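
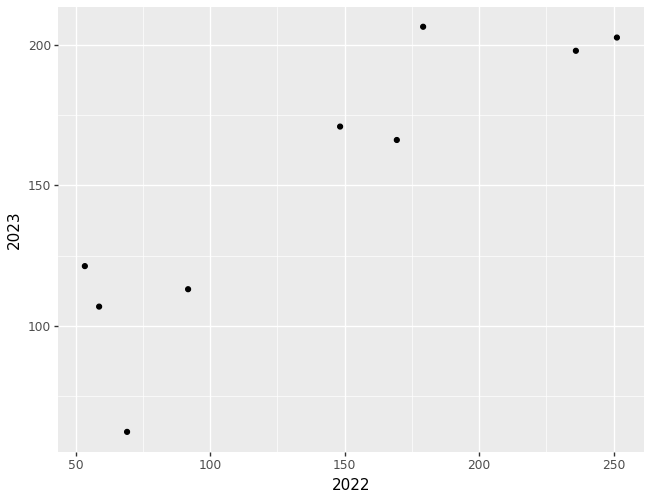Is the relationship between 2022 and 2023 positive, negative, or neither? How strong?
Points are positively correlated; strong (|r| ≈ 0.9).

positive, strong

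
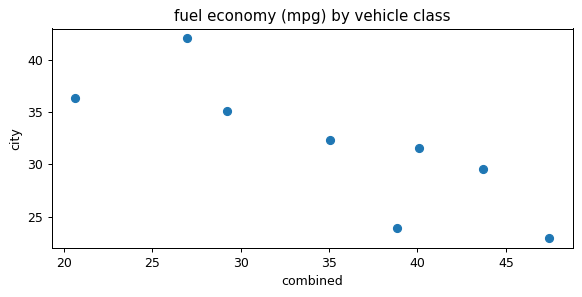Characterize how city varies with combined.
Points are negatively correlated; strong (|r| ≈ 0.8).

negative, strong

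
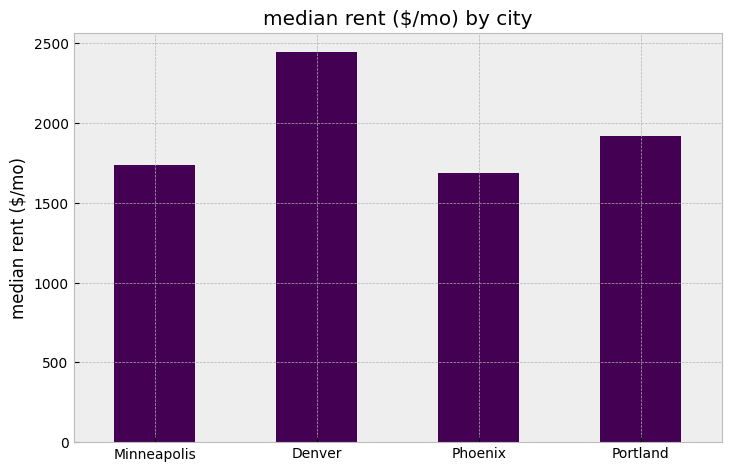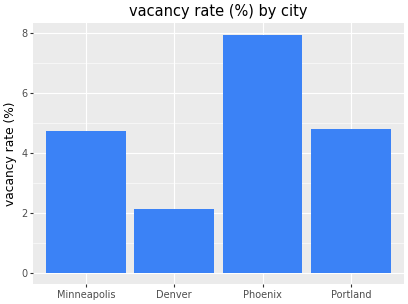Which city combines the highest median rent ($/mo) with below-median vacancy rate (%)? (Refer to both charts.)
Chart 2 median vacancy rate (%) ≈ 5; below-median cities: Minneapolis, Denver. Among those, Denver has the highest median rent ($/mo) (≈ 2500).

Denver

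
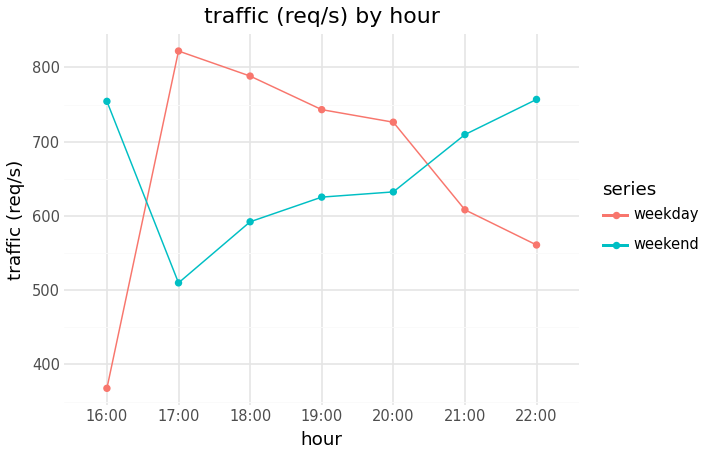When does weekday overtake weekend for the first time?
17:00

16:00: weekday ≈ 350 vs weekend ≈ 750 (not yet); 17:00: weekday ≈ 800 vs weekend ≈ 500 (first crossover).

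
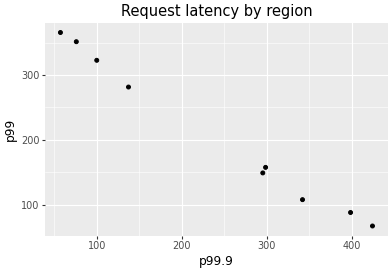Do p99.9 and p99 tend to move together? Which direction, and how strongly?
Points are negatively correlated; strong (|r| ≈ 1.0).

negative, strong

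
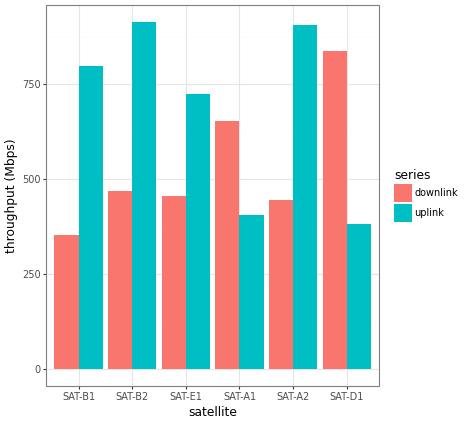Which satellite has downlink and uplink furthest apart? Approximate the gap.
SAT-A2, ≈ 500 Mbps

SAT-A2: downlink ≈ 400, uplink ≈ 900 → gap ≈ 500. Next-largest (SAT-D1) is only ≈ 400.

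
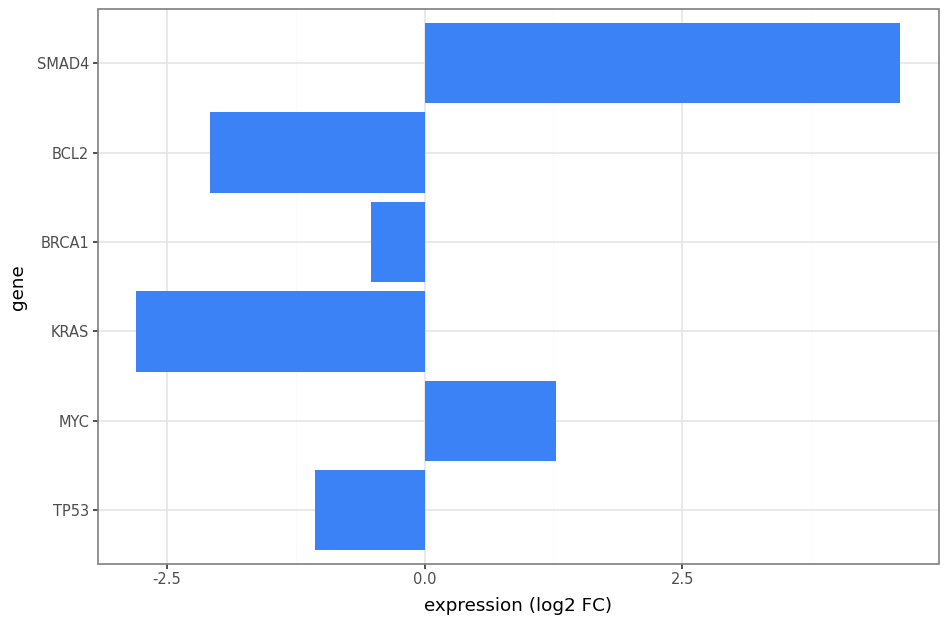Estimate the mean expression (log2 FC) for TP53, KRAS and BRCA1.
≈ -2

(-1 + -3 + -1) / 3 ≈ -2.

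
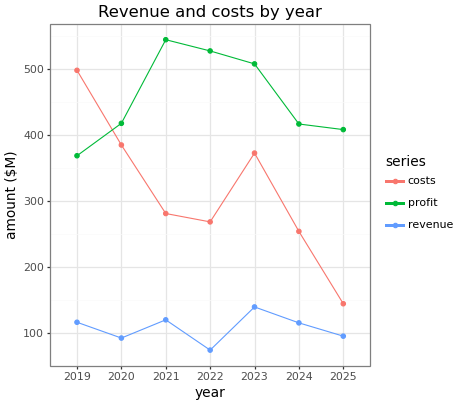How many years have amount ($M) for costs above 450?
Above 450: 2019.

1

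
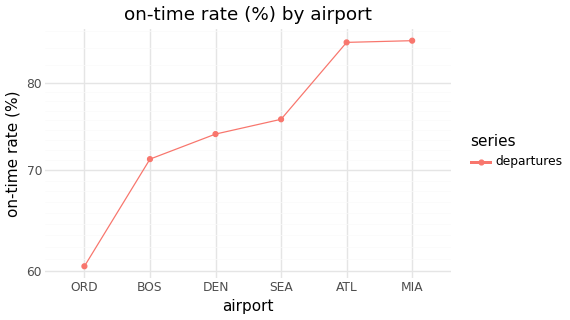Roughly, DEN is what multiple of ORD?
≈ 1.25×

DEN ≈ 75, ORD ≈ 60; 75/60 ≈ 1.25.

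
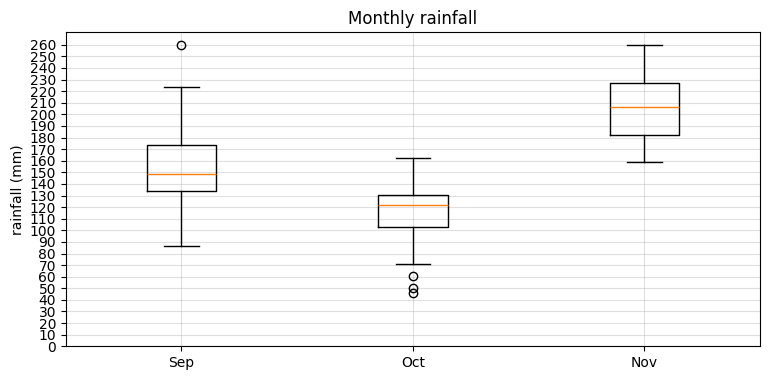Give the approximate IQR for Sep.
Q3 ≈ 170, Q1 ≈ 130; IQR ≈ 40.

≈ 40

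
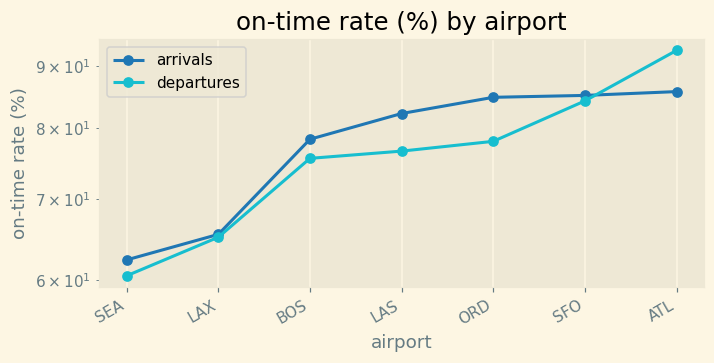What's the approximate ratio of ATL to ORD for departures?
ATL ≈ 95, ORD ≈ 80; 95/80 ≈ 1.19.

≈ 1.19×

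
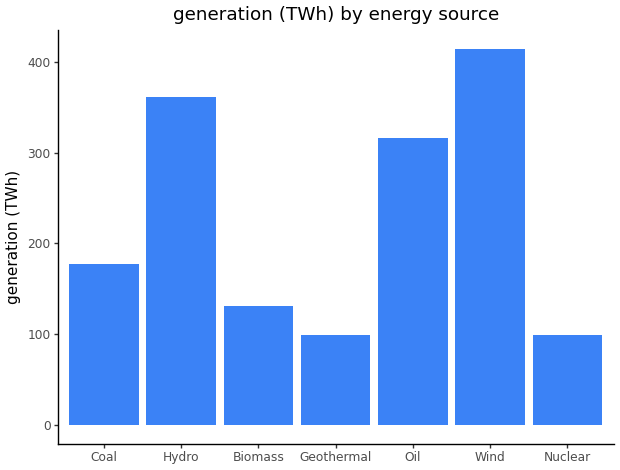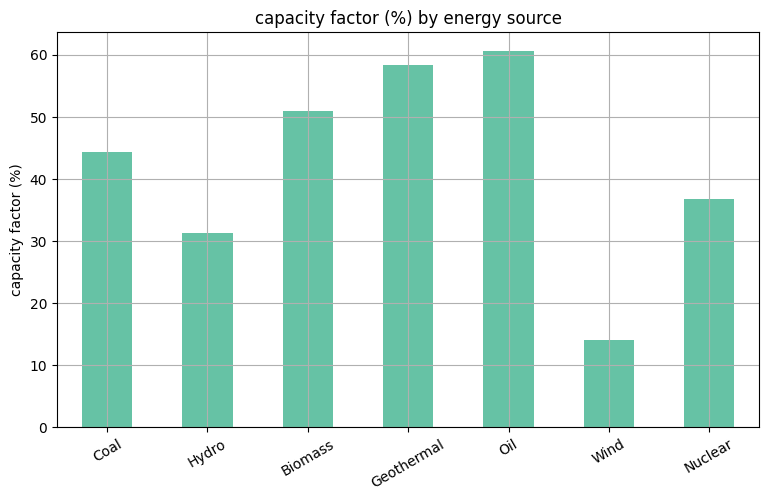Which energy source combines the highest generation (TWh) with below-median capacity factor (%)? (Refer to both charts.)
Chart 2 median capacity factor (%) ≈ 40; below-median energy sources: Hydro, Wind, Nuclear. Among those, Wind has the highest generation (TWh) (≈ 400).

Wind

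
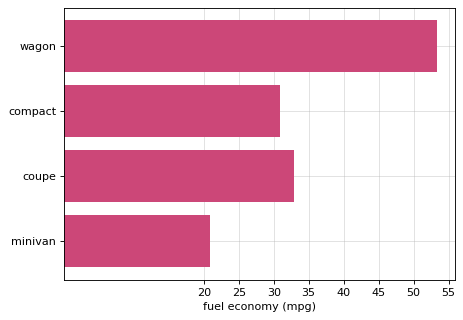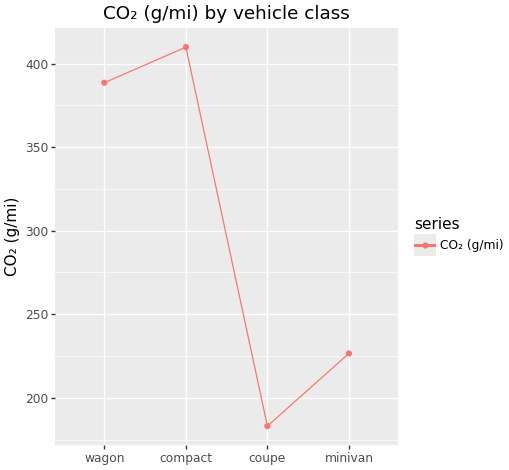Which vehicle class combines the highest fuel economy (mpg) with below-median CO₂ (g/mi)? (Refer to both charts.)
Chart 2 median CO₂ (g/mi) ≈ 300; below-median vehicle classes: coupe, minivan. Among those, coupe has the highest fuel economy (mpg) (≈ 35).

coupe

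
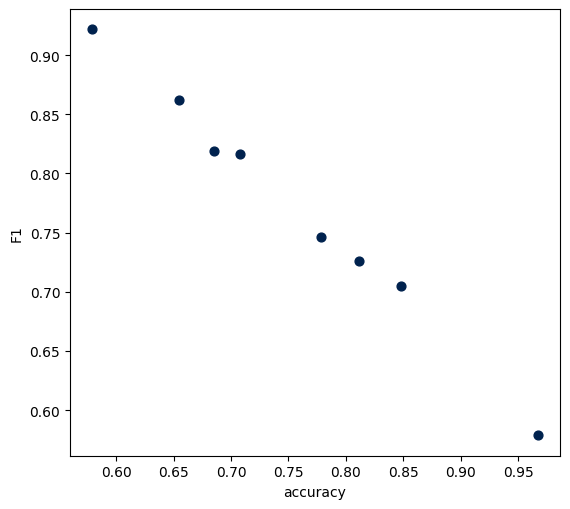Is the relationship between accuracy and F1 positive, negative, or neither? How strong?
negative, strong

Points are negatively correlated; strong (|r| ≈ 1.0).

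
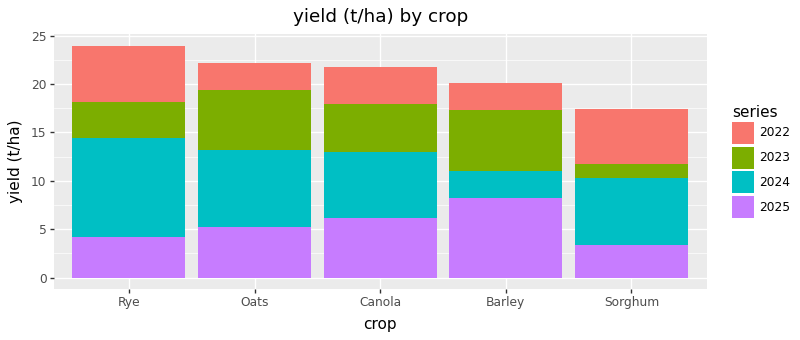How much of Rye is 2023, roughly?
≈ 4

2023 top ≈ 18, bottom ≈ 14; segment ≈ 4.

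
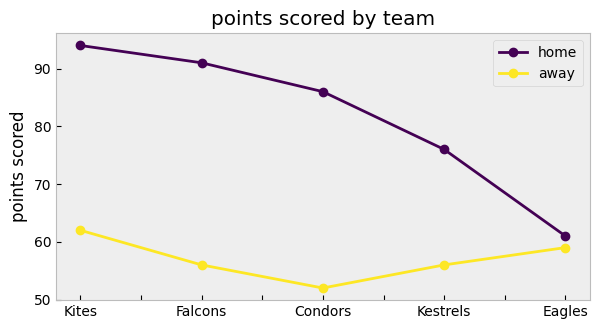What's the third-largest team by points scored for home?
Condors

Top 4 for home: Kites ≈ 95, Falcons ≈ 90, Condors ≈ 85, Kestrels ≈ 75.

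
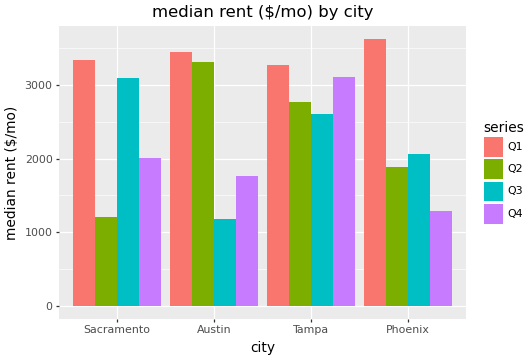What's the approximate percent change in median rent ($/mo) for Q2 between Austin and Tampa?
≈ -14.3%

Austin ≈ 3500, Tampa ≈ 3000; (3000 − 3500) / 3500 ≈ -14.3%.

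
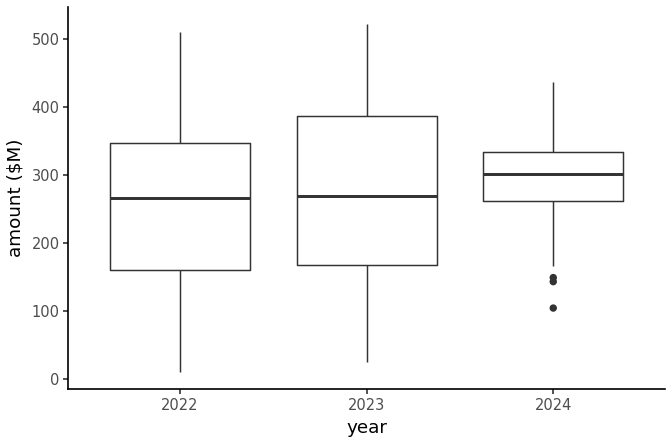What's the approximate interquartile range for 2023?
≈ 215

Q3 ≈ 385, Q1 ≈ 170; IQR ≈ 215.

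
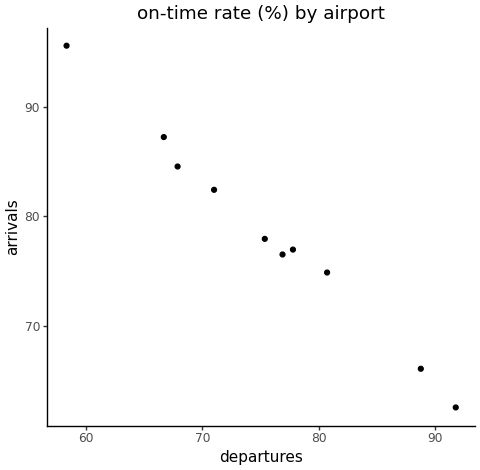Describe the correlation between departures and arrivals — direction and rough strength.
Points are negatively correlated; strong (|r| ≈ 1.0).

negative, strong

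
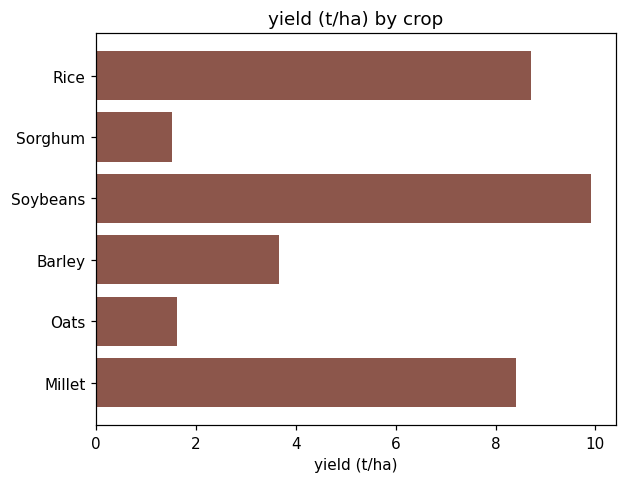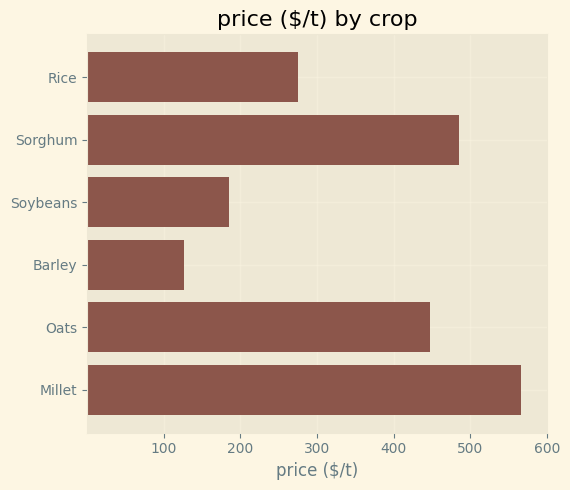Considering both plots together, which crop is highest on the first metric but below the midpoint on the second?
Soybeans

Chart 2 median price ($/t) ≈ 400; below-median crops: Rice, Soybeans, Barley. Among those, Soybeans has the highest yield (t/ha) (≈ 10).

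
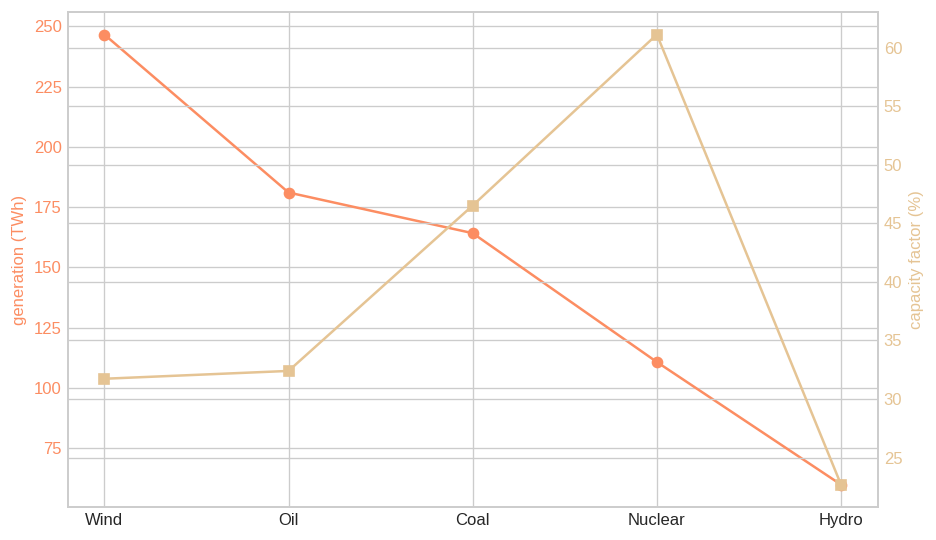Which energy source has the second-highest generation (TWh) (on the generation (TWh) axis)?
Oil

Top 3 (on the generation (TWh) axis): Wind ≈ 240, Oil ≈ 180, Coal ≈ 160.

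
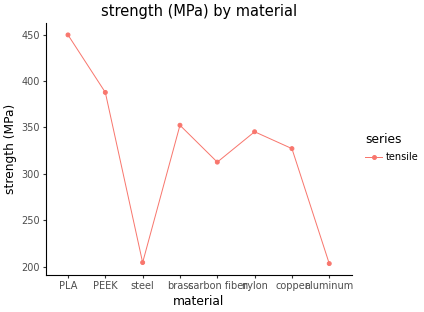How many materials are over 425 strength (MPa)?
Above 425: PLA.

1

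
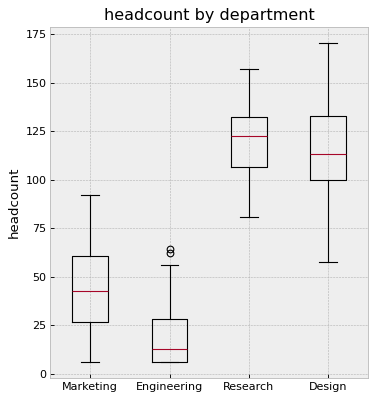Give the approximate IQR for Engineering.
Q3 ≈ 30, Q1 ≈ 10; IQR ≈ 20.

≈ 20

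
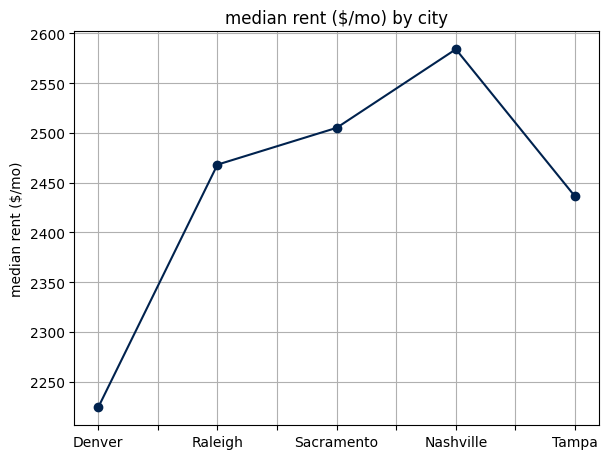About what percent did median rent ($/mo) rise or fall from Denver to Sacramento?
Denver ≈ 2200, Sacramento ≈ 2500; (2500 − 2200) / 2200 ≈ +13.6%.

≈ +13.6%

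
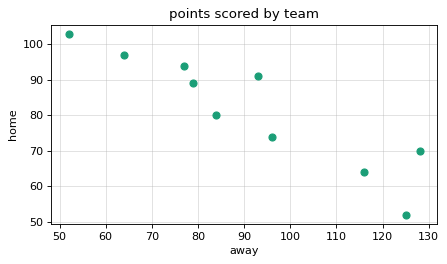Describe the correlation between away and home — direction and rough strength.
Points are negatively correlated; strong (|r| ≈ 0.9).

negative, strong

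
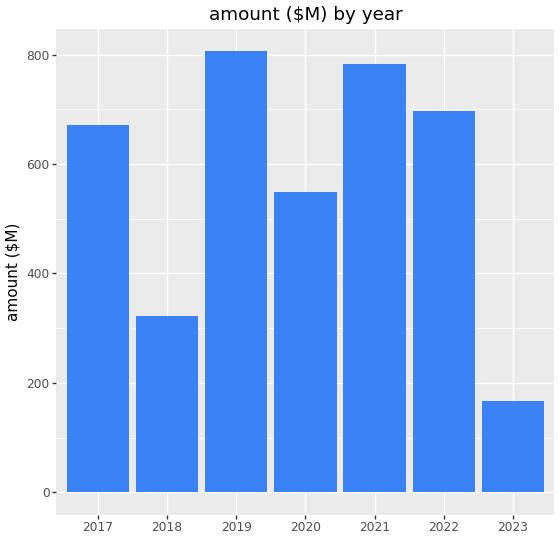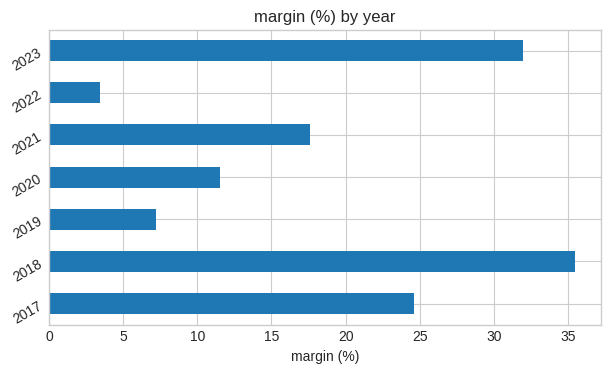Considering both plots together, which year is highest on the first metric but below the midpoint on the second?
Chart 2 median margin (%) ≈ 20; below-median years: 2019, 2020, 2022. Among those, 2019 has the highest amount ($M) (≈ 800).

2019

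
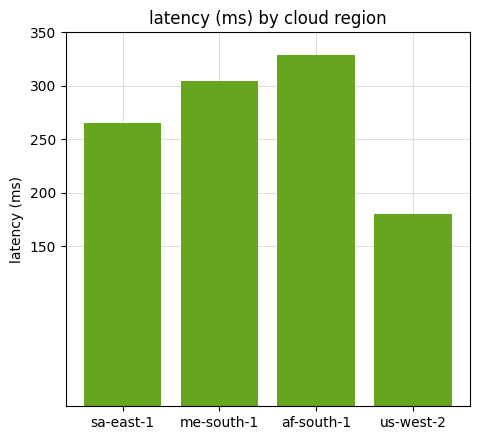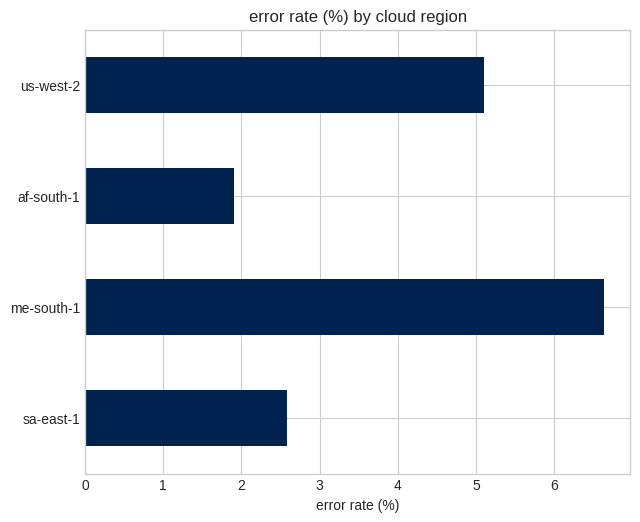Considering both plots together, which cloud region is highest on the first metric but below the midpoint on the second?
Chart 2 median error rate (%) ≈ 4; below-median cloud regions: sa-east-1, af-south-1. Among those, af-south-1 has the highest latency (ms) (≈ 350).

af-south-1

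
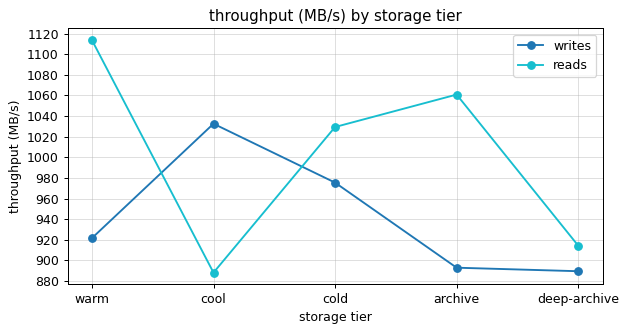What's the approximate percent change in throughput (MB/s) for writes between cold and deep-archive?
cold ≈ 980, deep-archive ≈ 880; (880 − 980) / 980 ≈ -10.2%.

≈ -10.2%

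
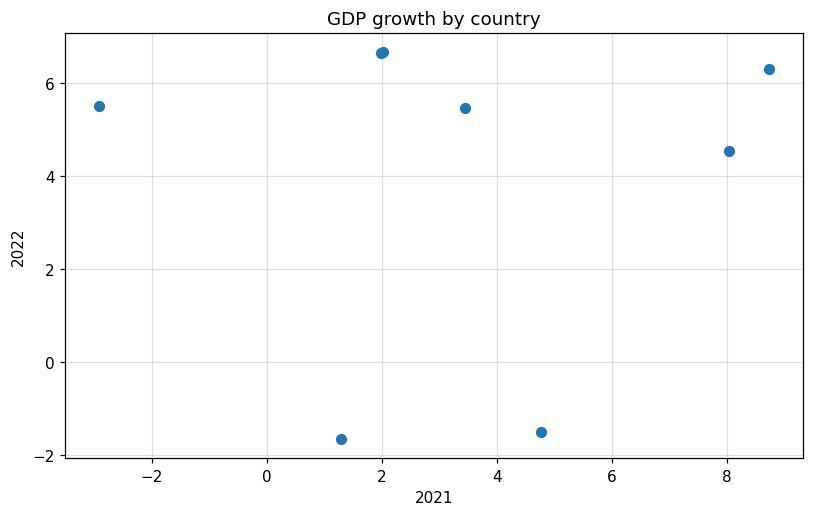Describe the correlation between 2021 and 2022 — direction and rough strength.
Points are roughly uncorrelated; weak (|r| ≈ 0.0).

no clear correlation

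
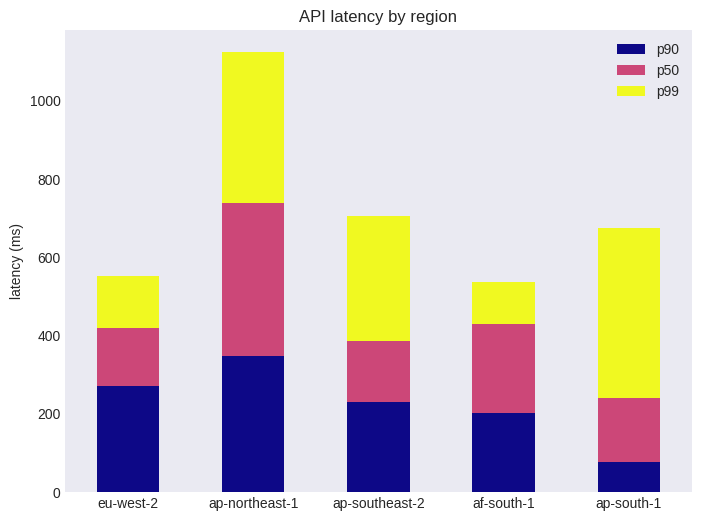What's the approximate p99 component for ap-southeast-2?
p99 top ≈ 700, bottom ≈ 400; segment ≈ 300.

≈ 300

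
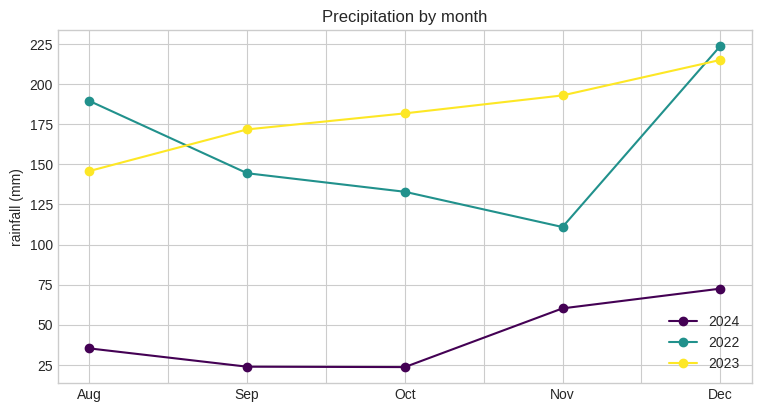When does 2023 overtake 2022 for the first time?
Aug: 2023 ≈ 140 vs 2022 ≈ 180 (not yet); Sep: 2023 ≈ 180 vs 2022 ≈ 140 (first crossover).

Sep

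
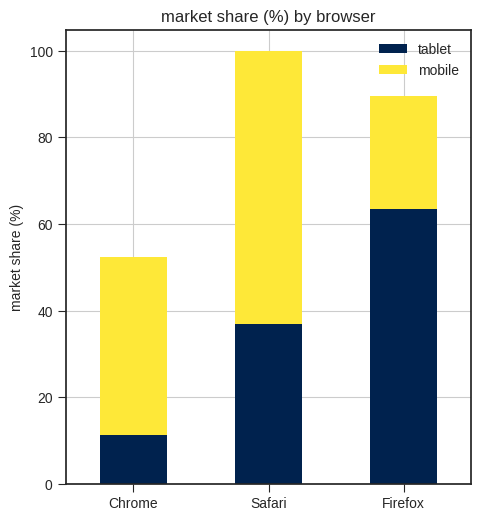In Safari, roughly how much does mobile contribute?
≈ 60

mobile top ≈ 100, bottom ≈ 40; segment ≈ 60.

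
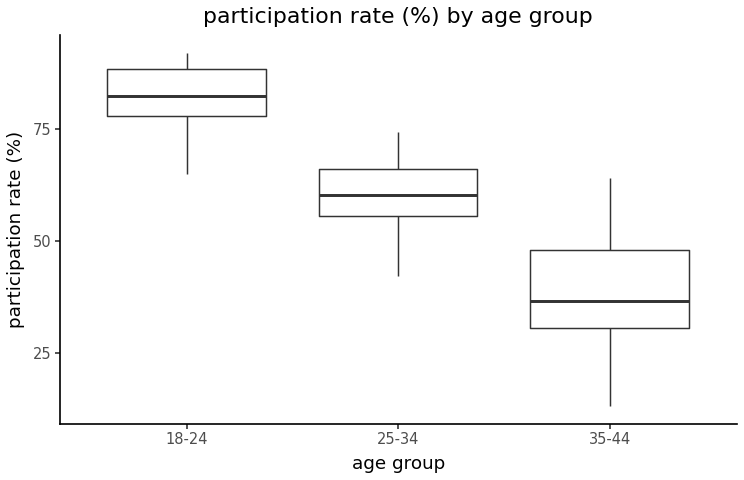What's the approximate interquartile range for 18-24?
≈ 10

Q3 ≈ 90, Q1 ≈ 80; IQR ≈ 10.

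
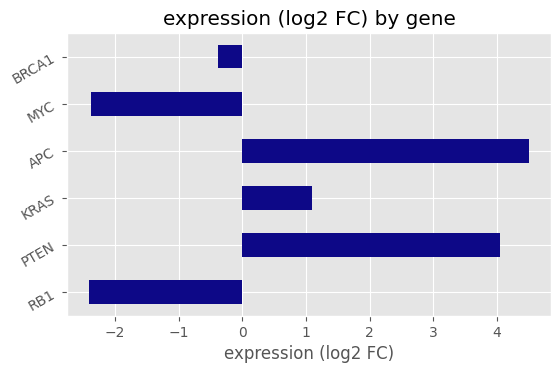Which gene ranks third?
Top 4: APC ≈ 5, PTEN ≈ 4, KRAS ≈ 1, BRCA1 ≈ 0.

KRAS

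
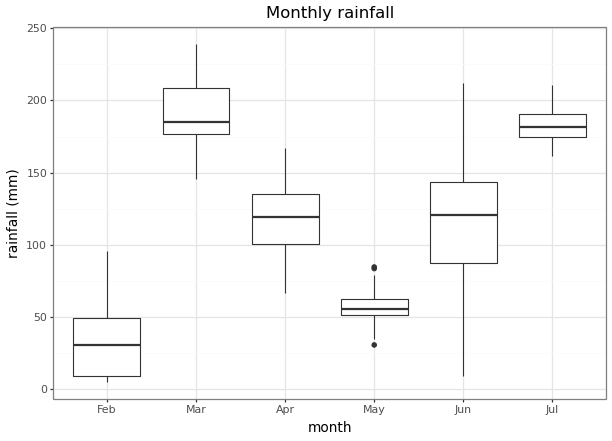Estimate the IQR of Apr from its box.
Q3 ≈ 140, Q1 ≈ 100; IQR ≈ 40.

≈ 40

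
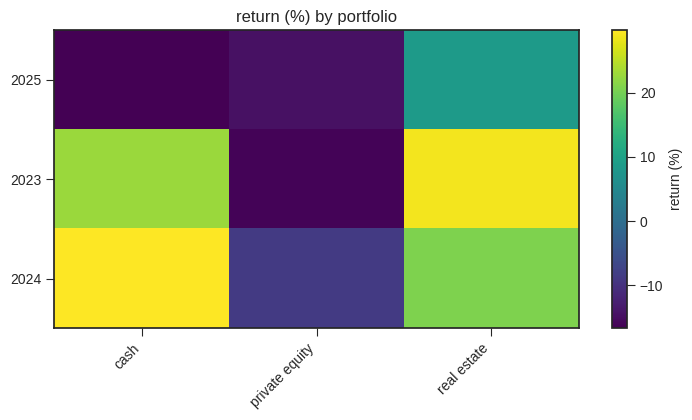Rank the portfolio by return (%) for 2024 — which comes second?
real estate

Top 3 for 2024: cash ≈ 30, real estate ≈ 20, private equity ≈ -10.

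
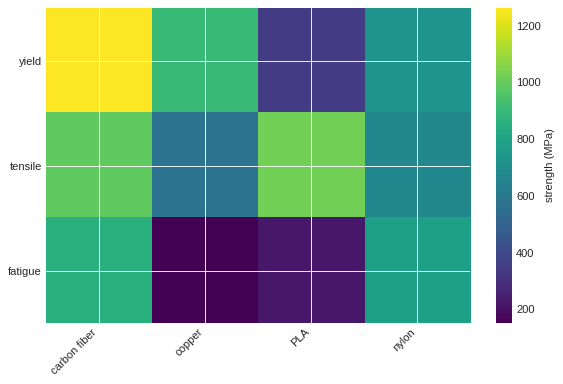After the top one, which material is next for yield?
copper

Top 3 for yield: carbon fiber ≈ 1300, copper ≈ 900, nylon ≈ 700.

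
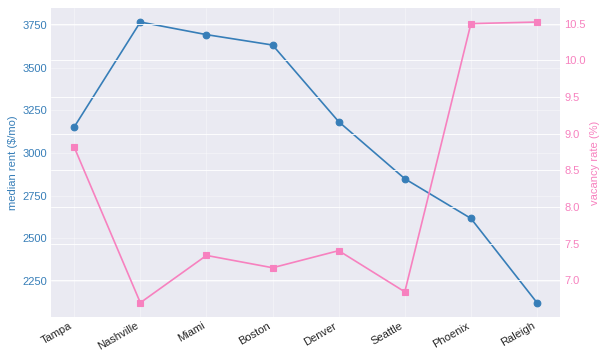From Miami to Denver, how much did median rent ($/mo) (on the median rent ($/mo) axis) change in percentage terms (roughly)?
Miami ≈ 3600, Denver ≈ 3200; (3200 − 3600) / 3600 ≈ -11.1%.

≈ -11.1%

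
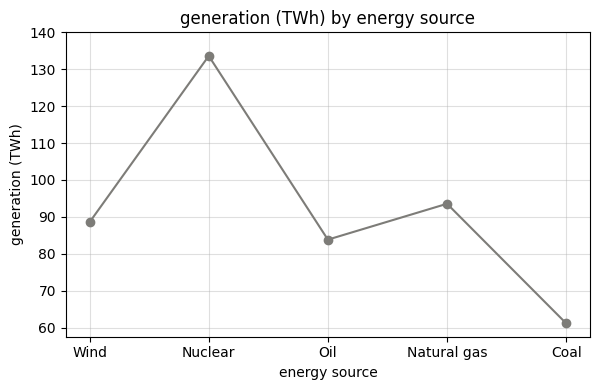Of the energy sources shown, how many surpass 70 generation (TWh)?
Above 70: Wind, Nuclear, Oil, Natural gas.

4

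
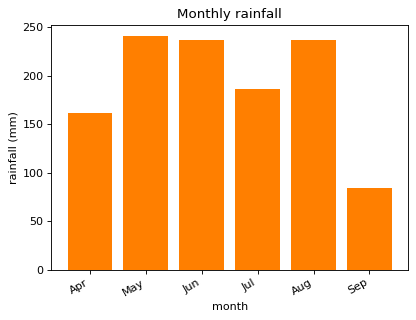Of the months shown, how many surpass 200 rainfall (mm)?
3

Above 200: May, Jun, Aug.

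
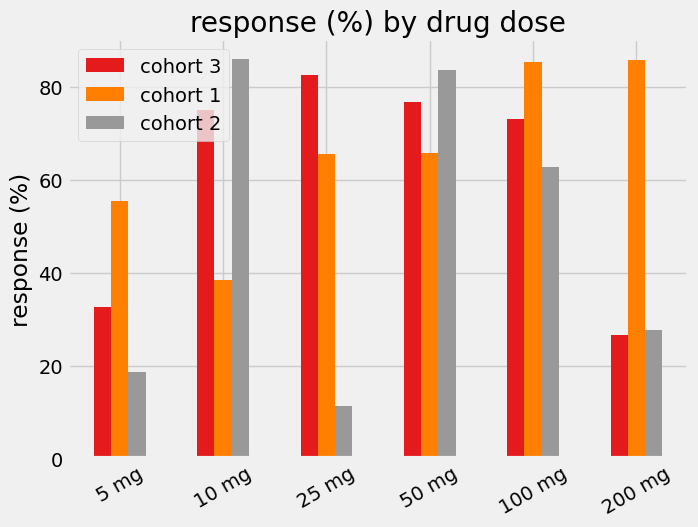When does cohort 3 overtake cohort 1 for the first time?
5 mg: cohort 3 ≈ 30 vs cohort 1 ≈ 60 (not yet); 10 mg: cohort 3 ≈ 80 vs cohort 1 ≈ 40 (first crossover).

10 mg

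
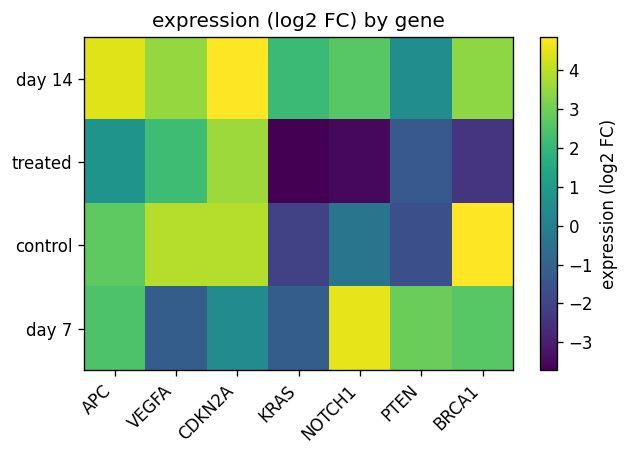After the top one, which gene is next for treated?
Top 3 for treated: CDKN2A ≈ 4, VEGFA ≈ 2, APC ≈ 1.

VEGFA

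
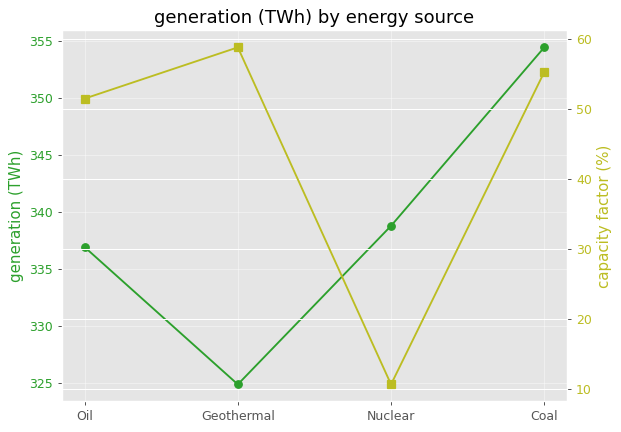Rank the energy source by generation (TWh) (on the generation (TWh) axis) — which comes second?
Nuclear

Top 3 (on the generation (TWh) axis): Coal ≈ 355, Nuclear ≈ 340, Oil ≈ 335.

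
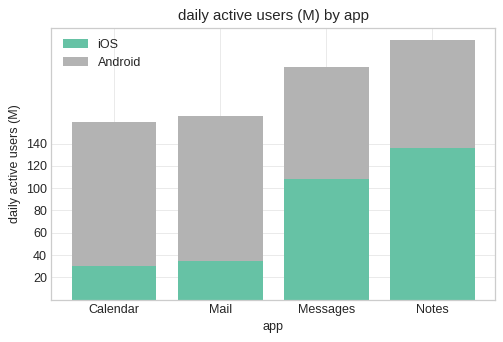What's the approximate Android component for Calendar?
Android top ≈ 160, bottom ≈ 20; segment ≈ 140.

≈ 140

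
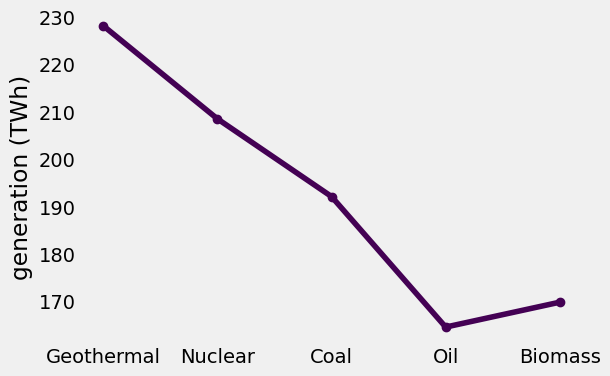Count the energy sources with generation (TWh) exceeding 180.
3

Above 180: Geothermal, Nuclear, Coal.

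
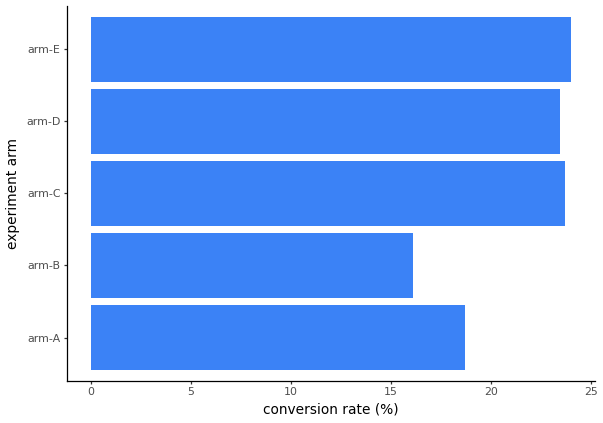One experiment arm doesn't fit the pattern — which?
arm-B ≈ 16; the rest sit between ≈ 18 and ≈ 24.

arm-B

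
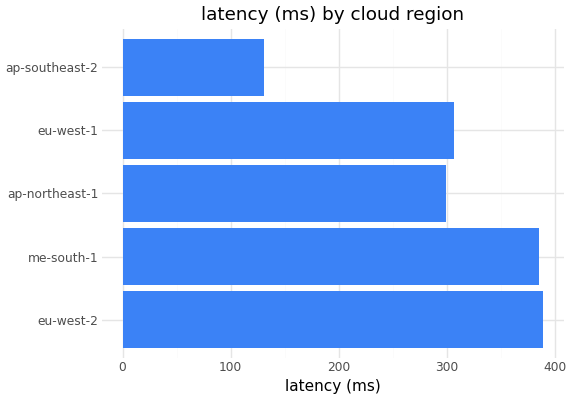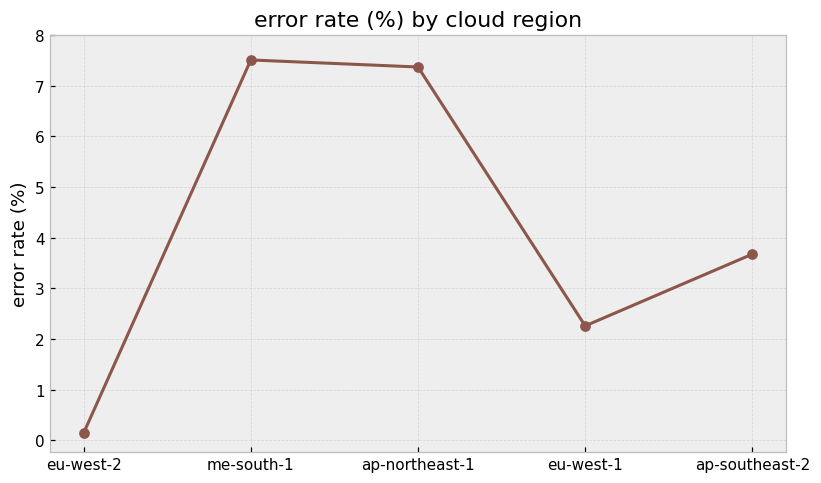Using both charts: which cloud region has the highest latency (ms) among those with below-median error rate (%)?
Chart 2 median error rate (%) ≈ 4; below-median cloud regions: eu-west-2, eu-west-1. Among those, eu-west-2 has the highest latency (ms) (≈ 400).

eu-west-2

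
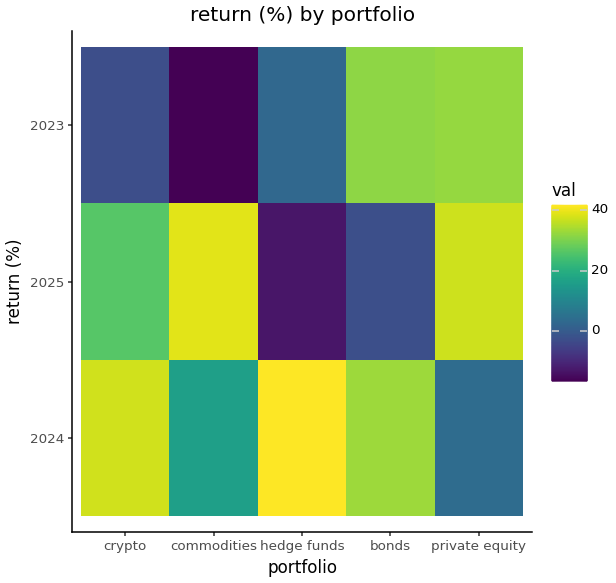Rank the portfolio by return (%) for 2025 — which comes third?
Top 4 for 2025: commodities ≈ 40, private equity ≈ 35, crypto ≈ 25, bonds ≈ -5.

crypto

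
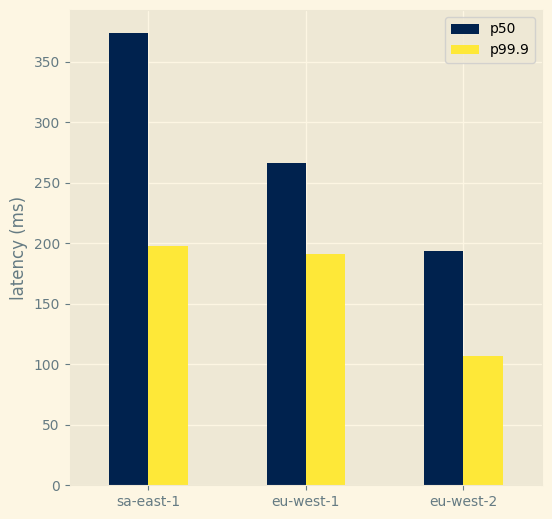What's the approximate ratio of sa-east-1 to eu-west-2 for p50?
sa-east-1 ≈ 350, eu-west-2 ≈ 200; 350/200 ≈ 1.75.

≈ 1.75×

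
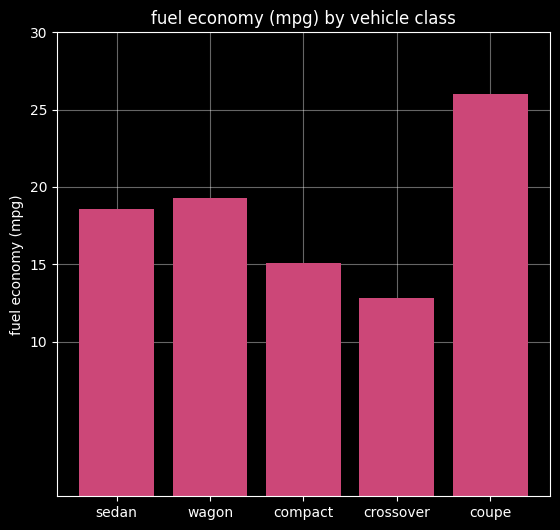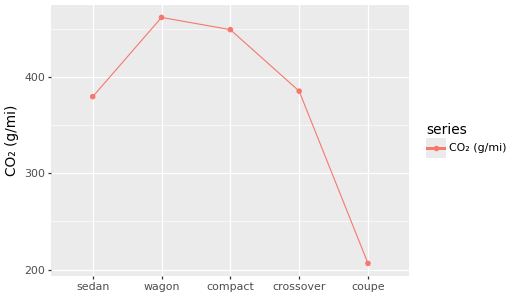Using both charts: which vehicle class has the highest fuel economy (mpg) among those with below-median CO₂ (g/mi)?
coupe

Chart 2 median CO₂ (g/mi) ≈ 400; below-median vehicle classes: sedan, coupe. Among those, coupe has the highest fuel economy (mpg) (≈ 25).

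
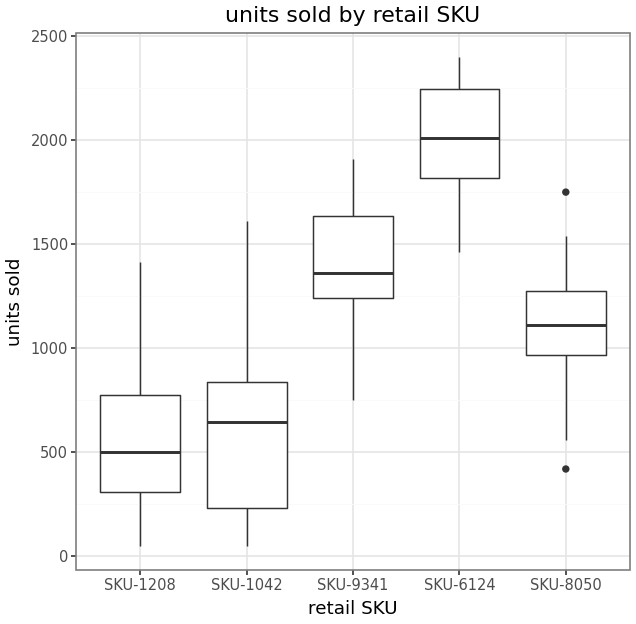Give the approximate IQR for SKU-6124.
Q3 ≈ 2200, Q1 ≈ 1800; IQR ≈ 400.

≈ 400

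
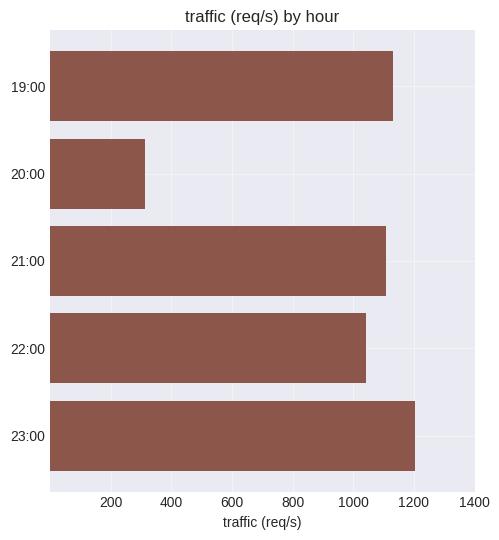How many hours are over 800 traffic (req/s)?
Above 800: 19:00, 21:00, 22:00, 23:00.

4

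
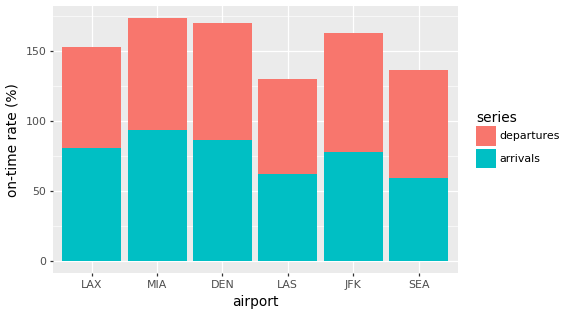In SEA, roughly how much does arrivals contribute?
arrivals top ≈ 60, bottom ≈ 0; segment ≈ 60.

≈ 60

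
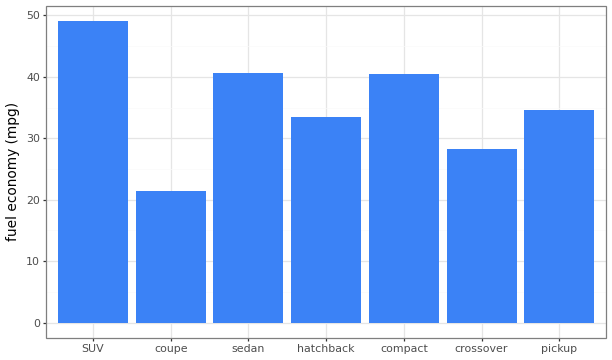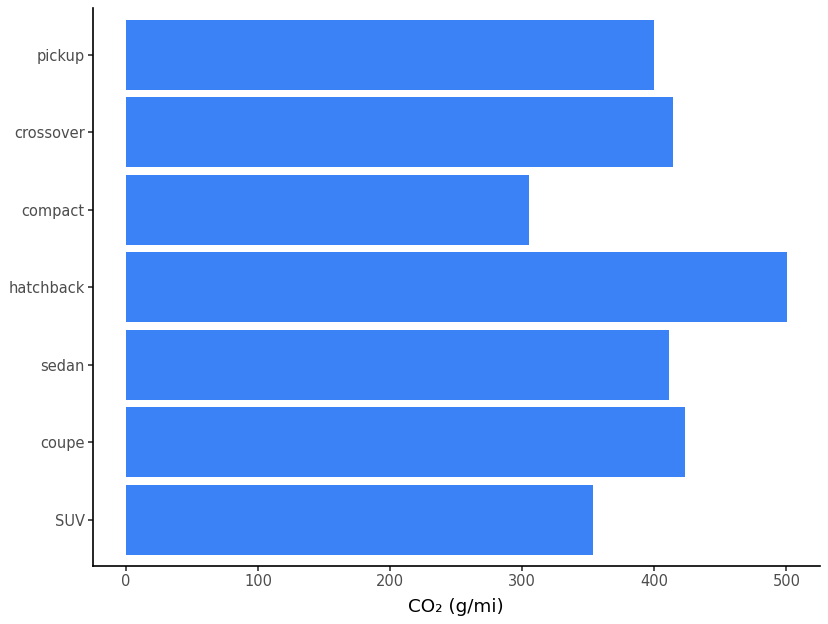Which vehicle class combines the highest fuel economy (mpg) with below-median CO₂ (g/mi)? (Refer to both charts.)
SUV

Chart 2 median CO₂ (g/mi) ≈ 400; below-median vehicle classes: SUV, compact, pickup. Among those, SUV has the highest fuel economy (mpg) (≈ 50).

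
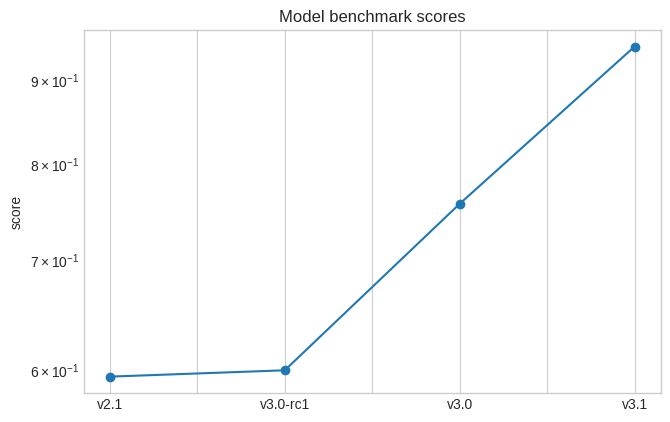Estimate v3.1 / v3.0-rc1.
v3.1 ≈ 0.95, v3.0-rc1 ≈ 0.60; 0.95/0.60 ≈ 1.58.

≈ 1.58×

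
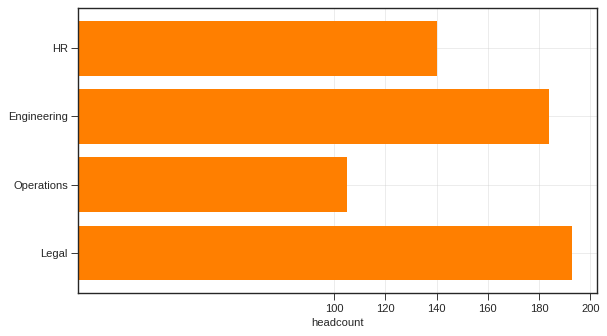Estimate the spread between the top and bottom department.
≈ 100

Max Legal ≈ 200, min Operations ≈ 100; range ≈ 100.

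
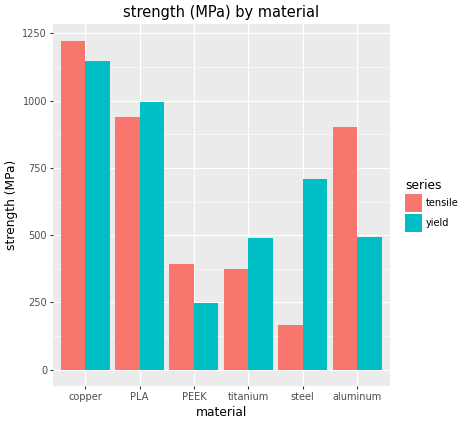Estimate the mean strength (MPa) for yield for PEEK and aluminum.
≈ 300

(200 + 400) / 2 ≈ 300.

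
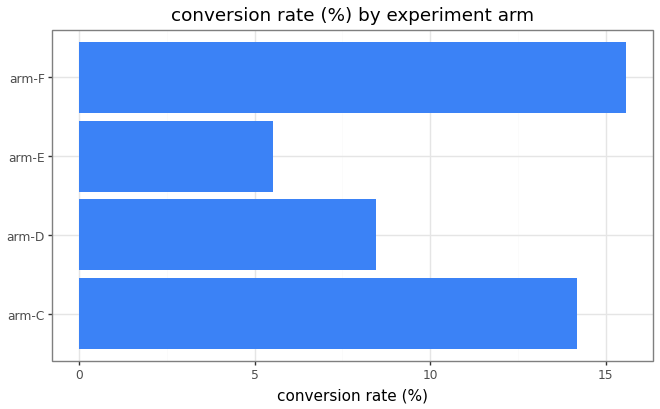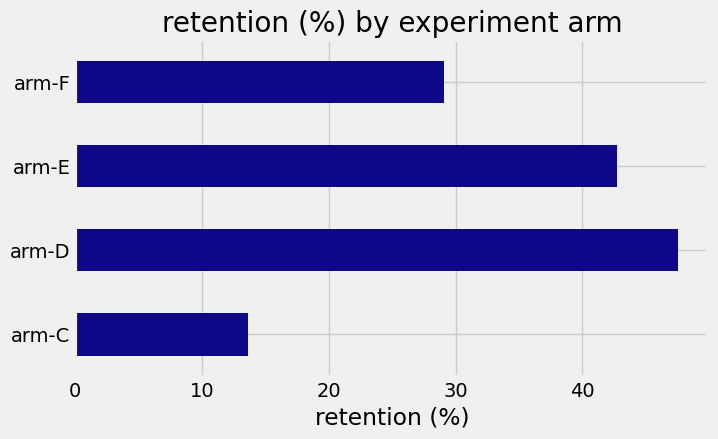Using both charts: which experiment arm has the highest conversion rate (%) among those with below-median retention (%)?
arm-F

Chart 2 median retention (%) ≈ 35; below-median experiment arms: arm-C, arm-F. Among those, arm-F has the highest conversion rate (%) (≈ 16).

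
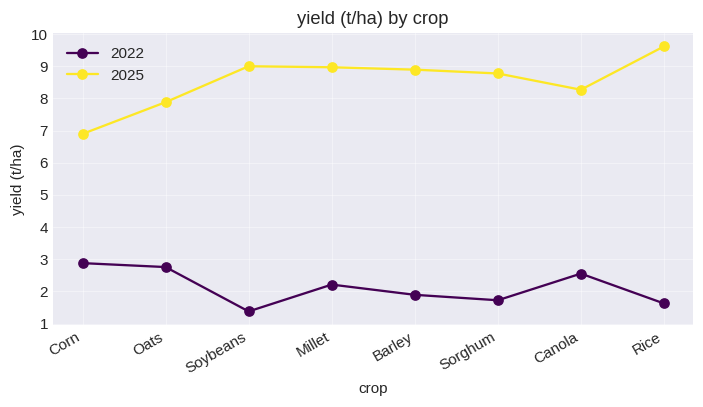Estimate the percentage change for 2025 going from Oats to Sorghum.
≈ +12.5%

Oats ≈ 8, Sorghum ≈ 9; (9 − 8) / 8 ≈ +12.5%.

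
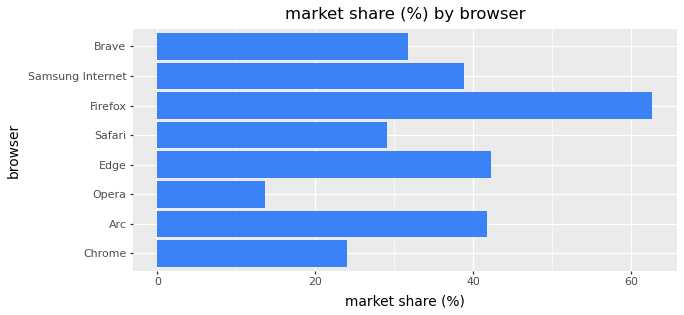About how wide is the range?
≈ 50

Max Firefox ≈ 60, min Opera ≈ 10; range ≈ 50.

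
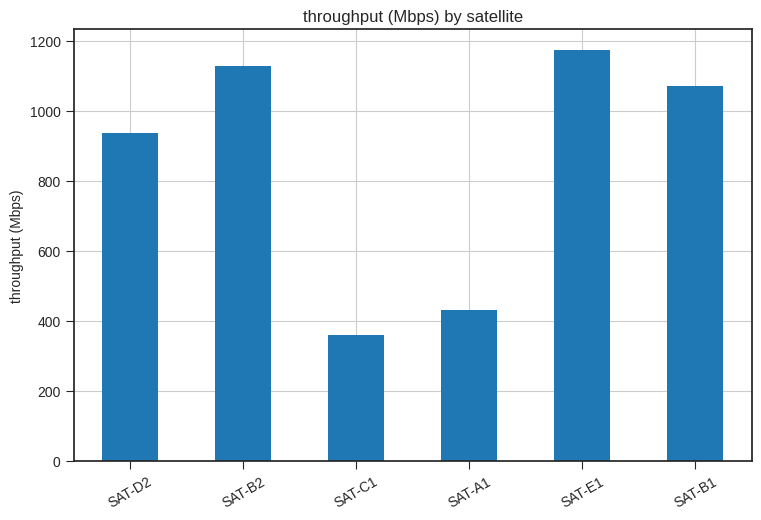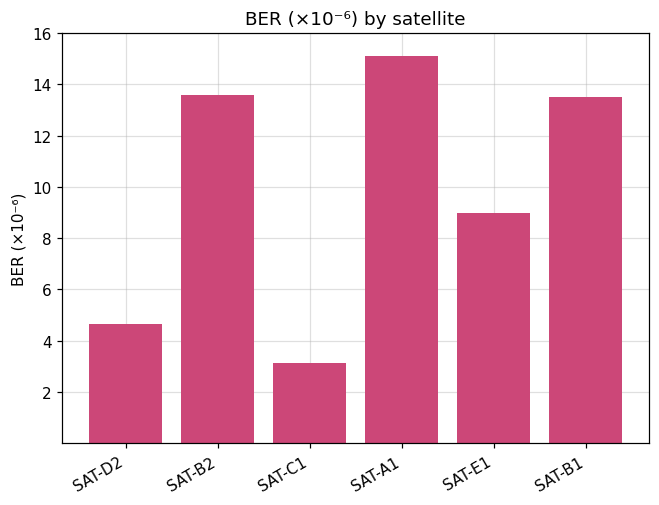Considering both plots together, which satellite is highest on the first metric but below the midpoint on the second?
SAT-E1

Chart 2 median BER (×10⁻⁶) ≈ 12; below-median satellites: SAT-D2, SAT-C1, SAT-E1. Among those, SAT-E1 has the highest throughput (Mbps) (≈ 1200).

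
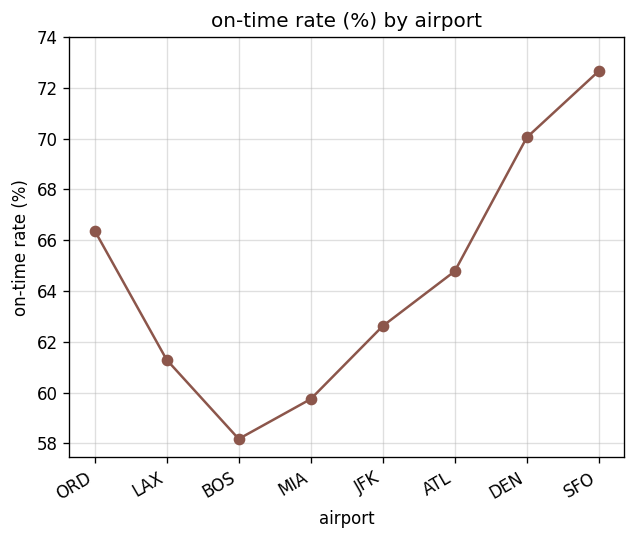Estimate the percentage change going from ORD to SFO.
≈ +9.1%

ORD ≈ 66, SFO ≈ 72; (72 − 66) / 66 ≈ +9.1%.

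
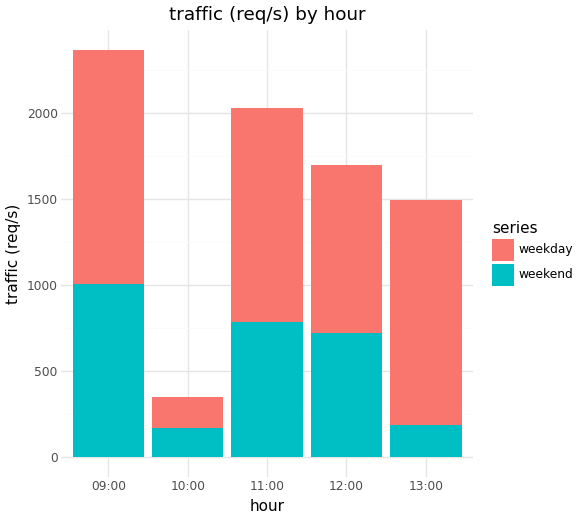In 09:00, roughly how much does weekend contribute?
weekend top ≈ 1000, bottom ≈ 0; segment ≈ 1000.

≈ 1000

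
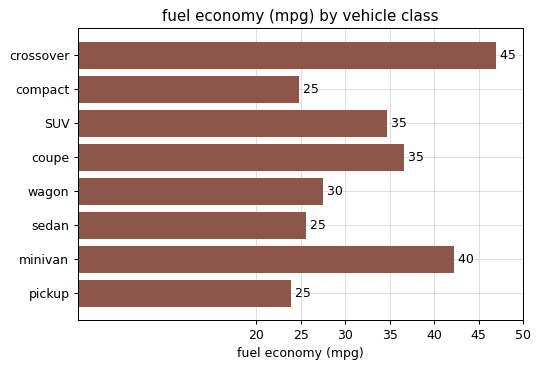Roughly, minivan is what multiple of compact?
≈ 1.6×

minivan ≈ 40, compact ≈ 25; 40/25 ≈ 1.6.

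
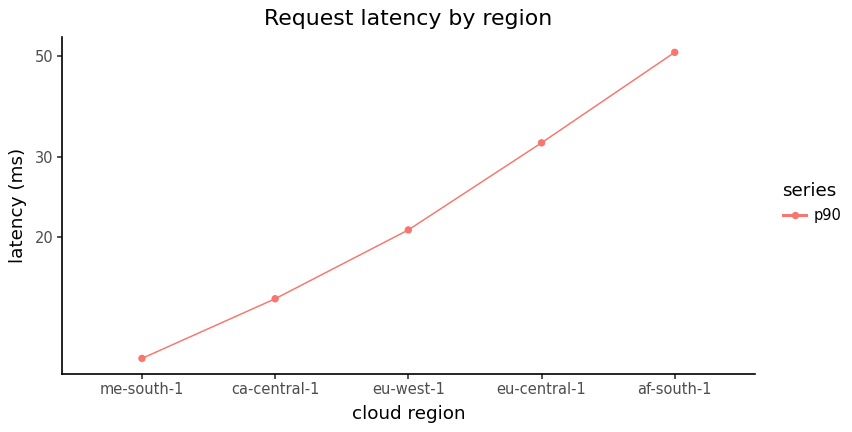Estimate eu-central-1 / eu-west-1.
eu-central-1 ≈ 30, eu-west-1 ≈ 20; 30/20 ≈ 1.5.

≈ 1.5×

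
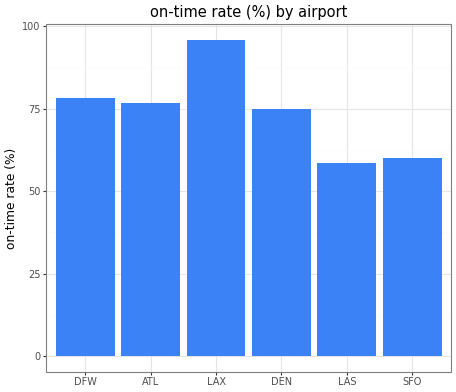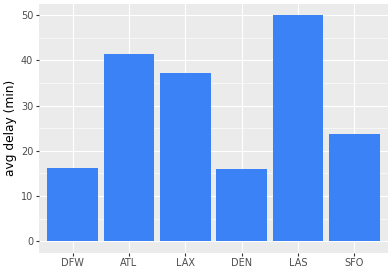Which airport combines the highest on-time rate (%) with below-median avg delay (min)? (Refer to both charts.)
DFW

Chart 2 median avg delay (min) ≈ 30; below-median airports: DFW, DEN, SFO. Among those, DFW has the highest on-time rate (%) (≈ 80).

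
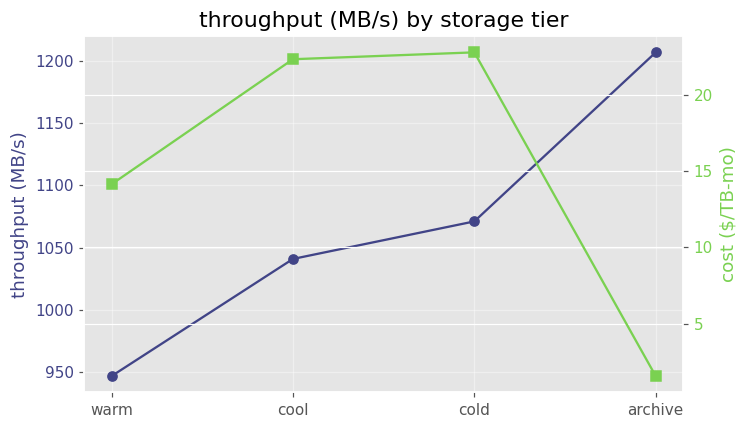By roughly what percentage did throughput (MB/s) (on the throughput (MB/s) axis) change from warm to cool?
≈ +10.5%

warm ≈ 950, cool ≈ 1050; (1050 − 950) / 950 ≈ +10.5%.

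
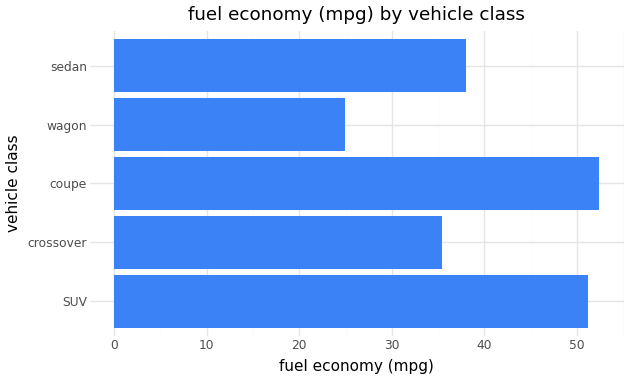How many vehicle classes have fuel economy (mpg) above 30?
4

Above 30: SUV, crossover, coupe, sedan.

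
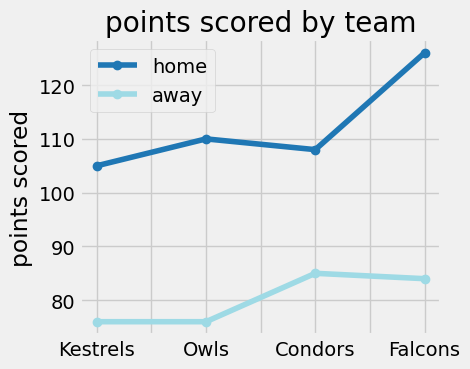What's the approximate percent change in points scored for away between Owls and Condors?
≈ +13.3%

Owls ≈ 75, Condors ≈ 85; (85 − 75) / 75 ≈ +13.3%.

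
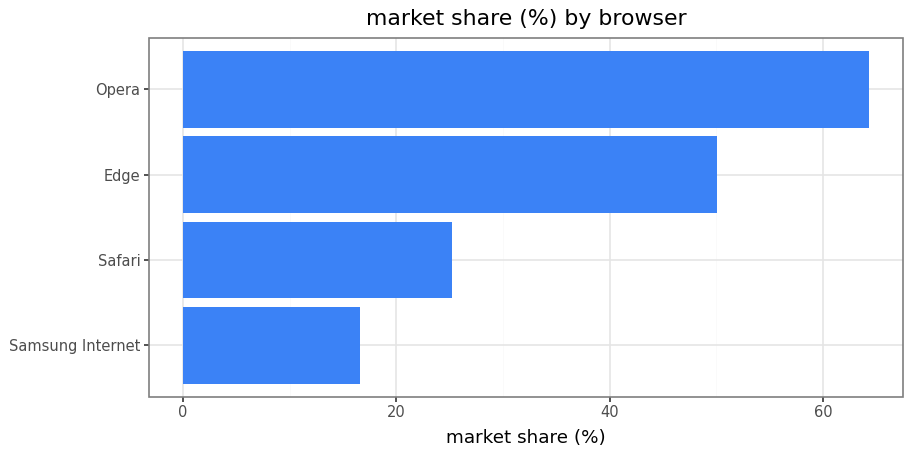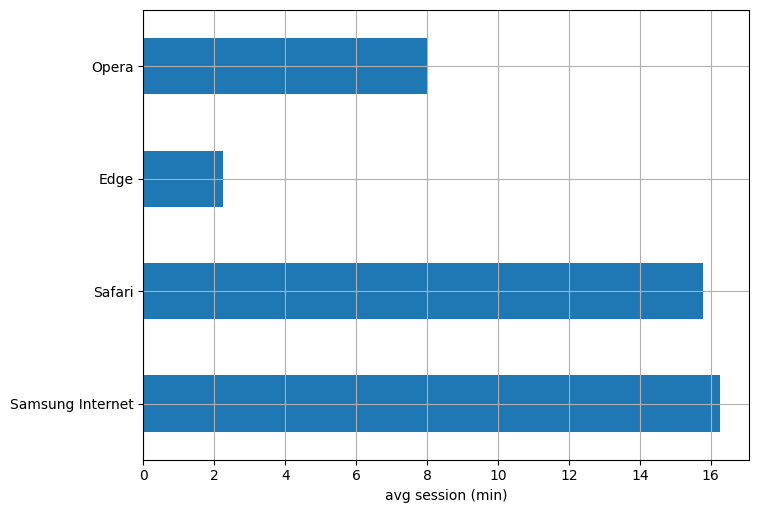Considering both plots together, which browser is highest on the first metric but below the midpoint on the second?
Chart 2 median avg session (min) ≈ 12; below-median browsers: Edge, Opera. Among those, Opera has the highest market share (%) (≈ 60).

Opera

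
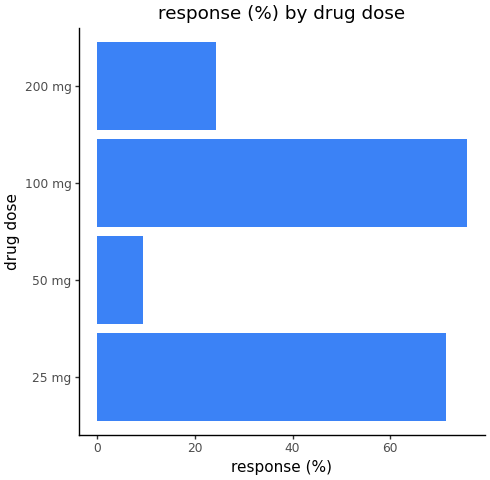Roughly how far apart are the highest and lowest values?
≈ 70

Max 100 mg ≈ 80, min 50 mg ≈ 10; range ≈ 70.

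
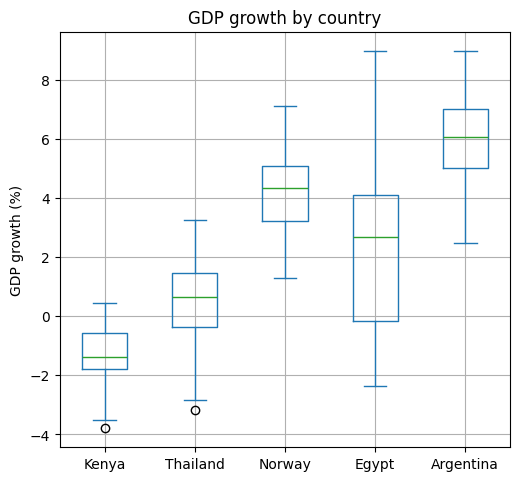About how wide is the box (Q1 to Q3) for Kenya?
Q3 ≈ -1, Q1 ≈ -2; IQR ≈ 1.

≈ 1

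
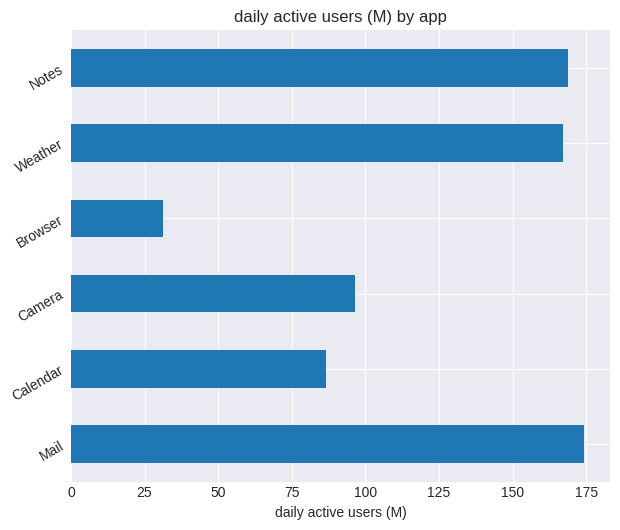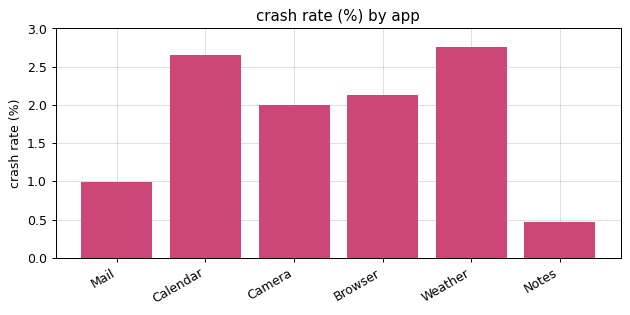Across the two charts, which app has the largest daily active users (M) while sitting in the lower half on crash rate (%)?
Chart 2 median crash rate (%) ≈ 2; below-median apps: Mail, Camera, Notes. Among those, Mail has the highest daily active users (M) (≈ 180).

Mail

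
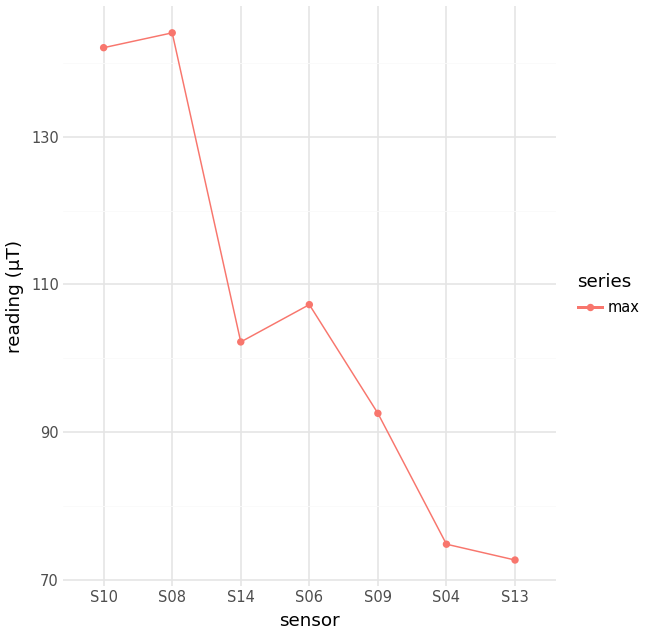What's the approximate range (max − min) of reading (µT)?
≈ 70

Max S08 ≈ 140, min S13 ≈ 70; range ≈ 70.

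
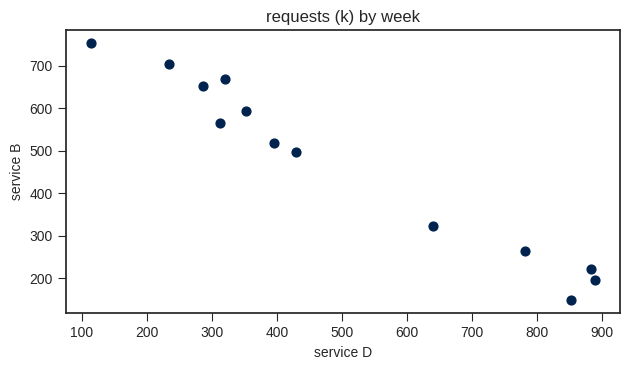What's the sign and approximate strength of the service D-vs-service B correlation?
negative, strong

Points are negatively correlated; strong (|r| ≈ 1.0).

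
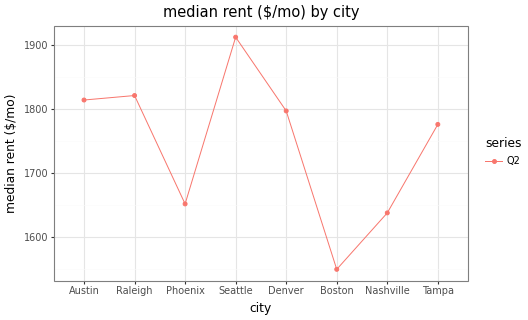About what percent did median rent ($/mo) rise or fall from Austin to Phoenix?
Austin ≈ 1800, Phoenix ≈ 1650; (1650 − 1800) / 1800 ≈ -8.3%.

≈ -8.3%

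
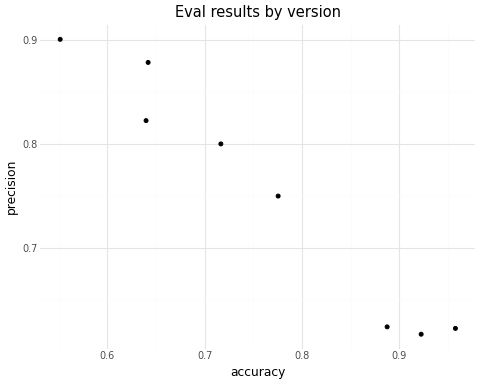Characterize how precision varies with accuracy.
negative, strong

Points are negatively correlated; strong (|r| ≈ 1.0).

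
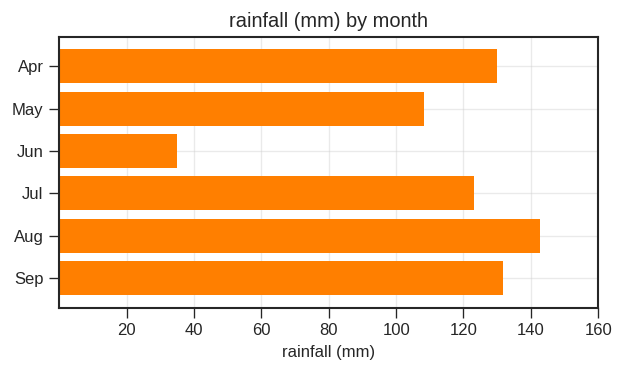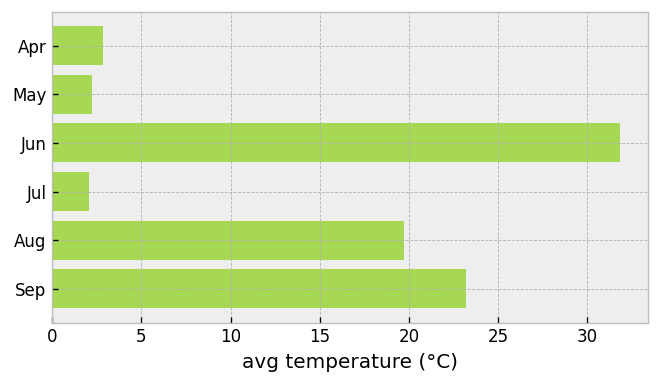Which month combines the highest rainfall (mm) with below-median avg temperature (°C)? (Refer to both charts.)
Chart 2 median avg temperature (°C) ≈ 10; below-median months: Apr, May, Jul. Among those, Apr has the highest rainfall (mm) (≈ 140).

Apr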